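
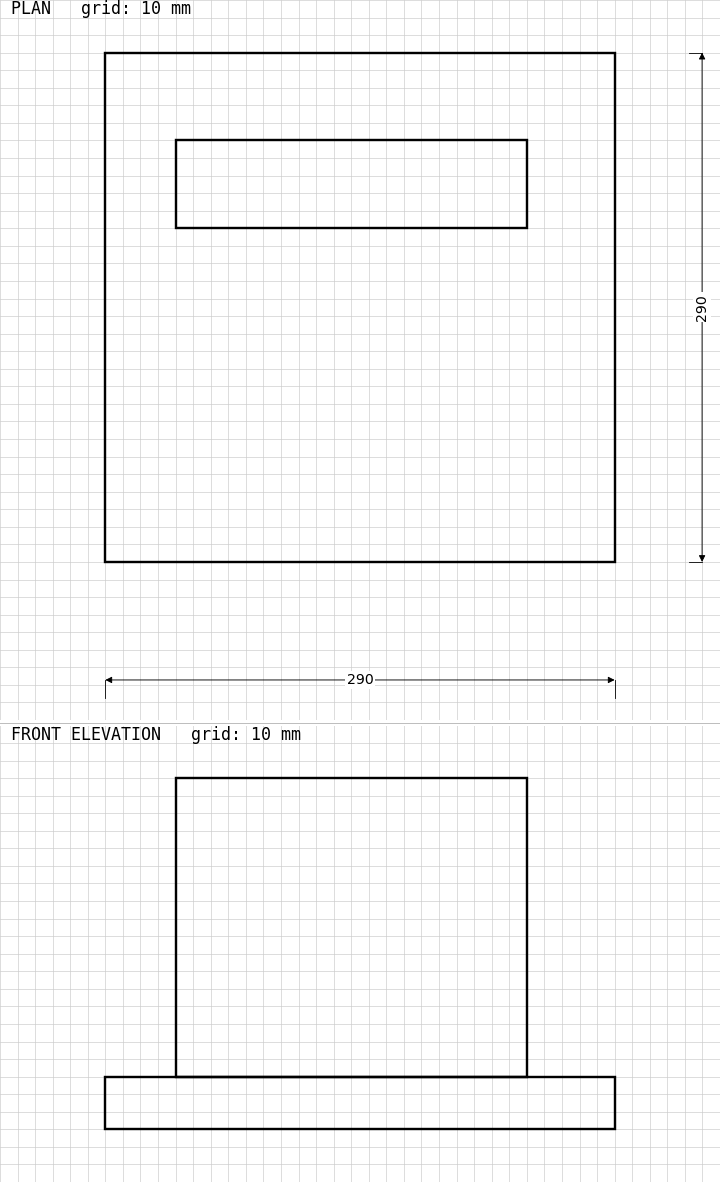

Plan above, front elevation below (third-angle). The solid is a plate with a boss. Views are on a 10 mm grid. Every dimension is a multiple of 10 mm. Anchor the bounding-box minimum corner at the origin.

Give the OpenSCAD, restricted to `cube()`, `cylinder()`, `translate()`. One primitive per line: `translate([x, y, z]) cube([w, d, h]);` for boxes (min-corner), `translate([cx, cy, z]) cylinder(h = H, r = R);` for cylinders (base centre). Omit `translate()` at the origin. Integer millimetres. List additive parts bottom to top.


cube([290, 290, 30]);
translate([40, 190, 30]) cube([200, 50, 170]);


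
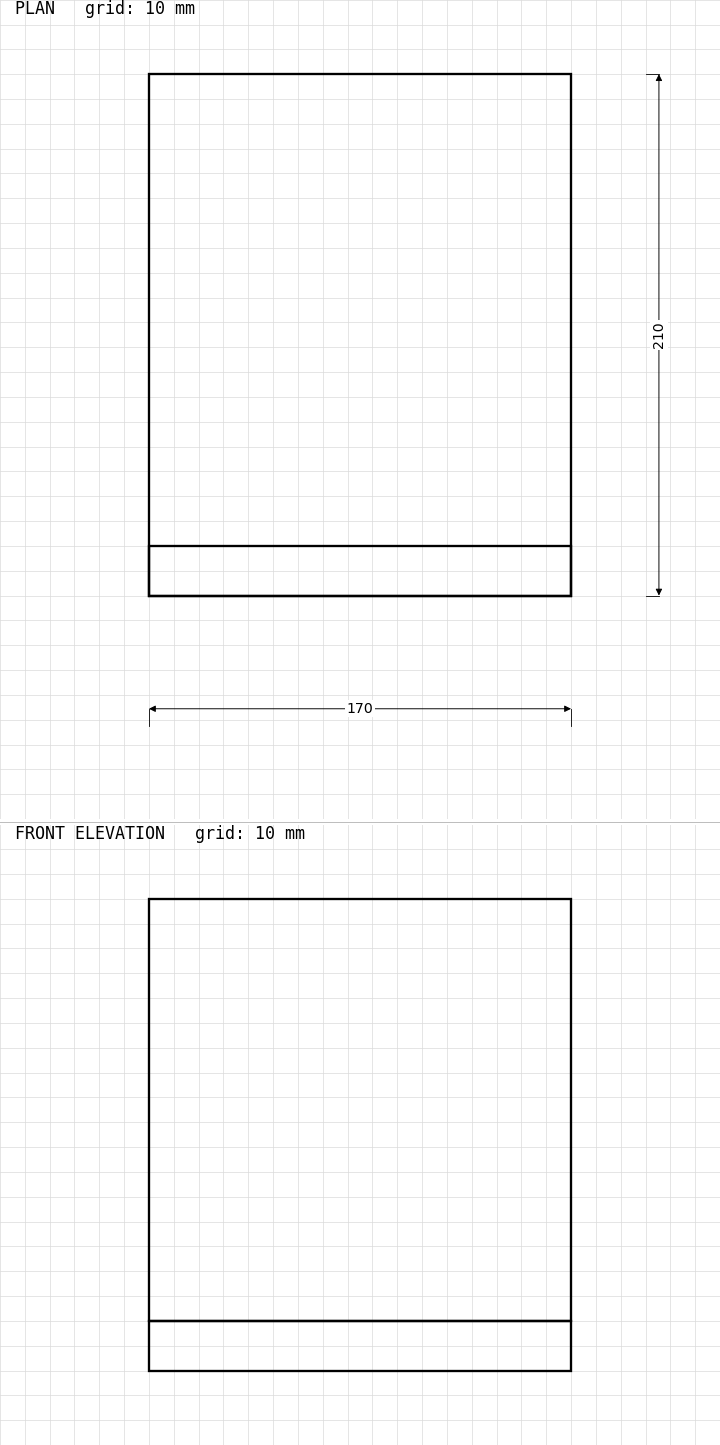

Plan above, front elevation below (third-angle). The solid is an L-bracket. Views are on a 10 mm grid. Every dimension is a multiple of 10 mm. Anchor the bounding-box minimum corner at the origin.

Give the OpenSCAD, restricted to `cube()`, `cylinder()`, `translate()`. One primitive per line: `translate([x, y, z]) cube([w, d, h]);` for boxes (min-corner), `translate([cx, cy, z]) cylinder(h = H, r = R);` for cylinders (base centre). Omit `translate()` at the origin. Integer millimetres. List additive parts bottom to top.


cube([170, 210, 20]);
translate([0, 0, 20]) cube([170, 20, 170]);


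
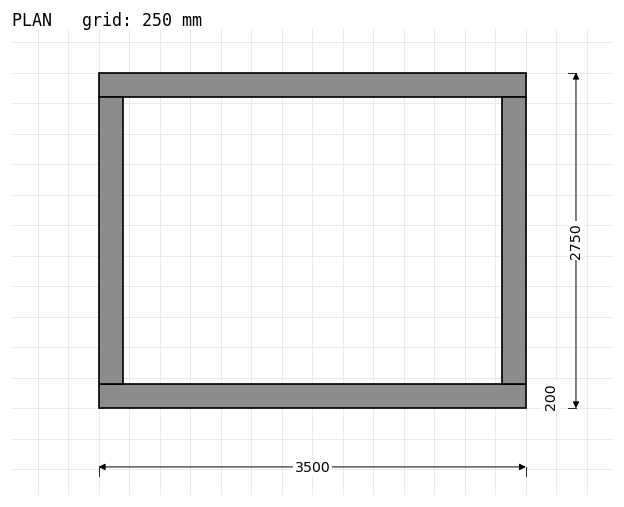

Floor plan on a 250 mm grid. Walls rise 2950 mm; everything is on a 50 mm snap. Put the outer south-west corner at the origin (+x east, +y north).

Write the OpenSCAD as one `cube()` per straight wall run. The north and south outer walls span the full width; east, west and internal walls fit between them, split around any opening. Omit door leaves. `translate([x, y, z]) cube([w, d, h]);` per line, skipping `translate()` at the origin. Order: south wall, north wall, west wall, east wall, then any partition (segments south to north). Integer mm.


cube([3500, 200, 2950]);
translate([0, 2550, 0]) cube([3500, 200, 2950]);
translate([0, 200, 0]) cube([200, 2350, 2950]);
translate([3300, 200, 0]) cube([200, 2350, 2950]);


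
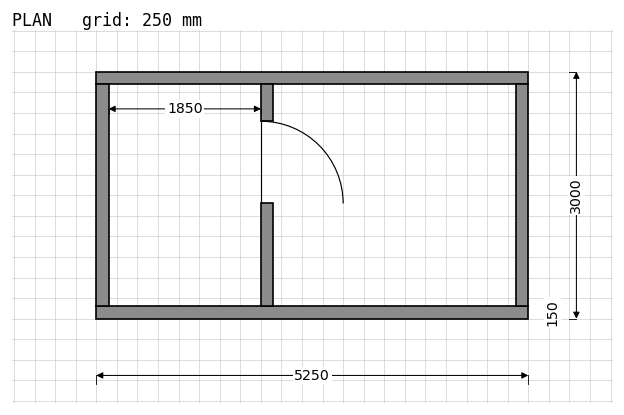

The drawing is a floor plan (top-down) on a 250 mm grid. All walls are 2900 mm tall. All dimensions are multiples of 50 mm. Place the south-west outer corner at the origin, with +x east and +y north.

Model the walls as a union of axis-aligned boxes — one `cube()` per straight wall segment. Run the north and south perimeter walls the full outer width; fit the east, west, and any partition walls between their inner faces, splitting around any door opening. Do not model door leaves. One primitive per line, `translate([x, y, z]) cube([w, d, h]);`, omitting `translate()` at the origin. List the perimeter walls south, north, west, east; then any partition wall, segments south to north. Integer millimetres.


cube([5250, 150, 2900]);
translate([0, 2850, 0]) cube([5250, 150, 2900]);
translate([0, 150, 0]) cube([150, 2700, 2900]);
translate([5100, 150, 0]) cube([150, 2700, 2900]);
translate([2000, 150, 0]) cube([150, 1250, 2900]);
translate([2000, 2400, 0]) cube([150, 450, 2900]);


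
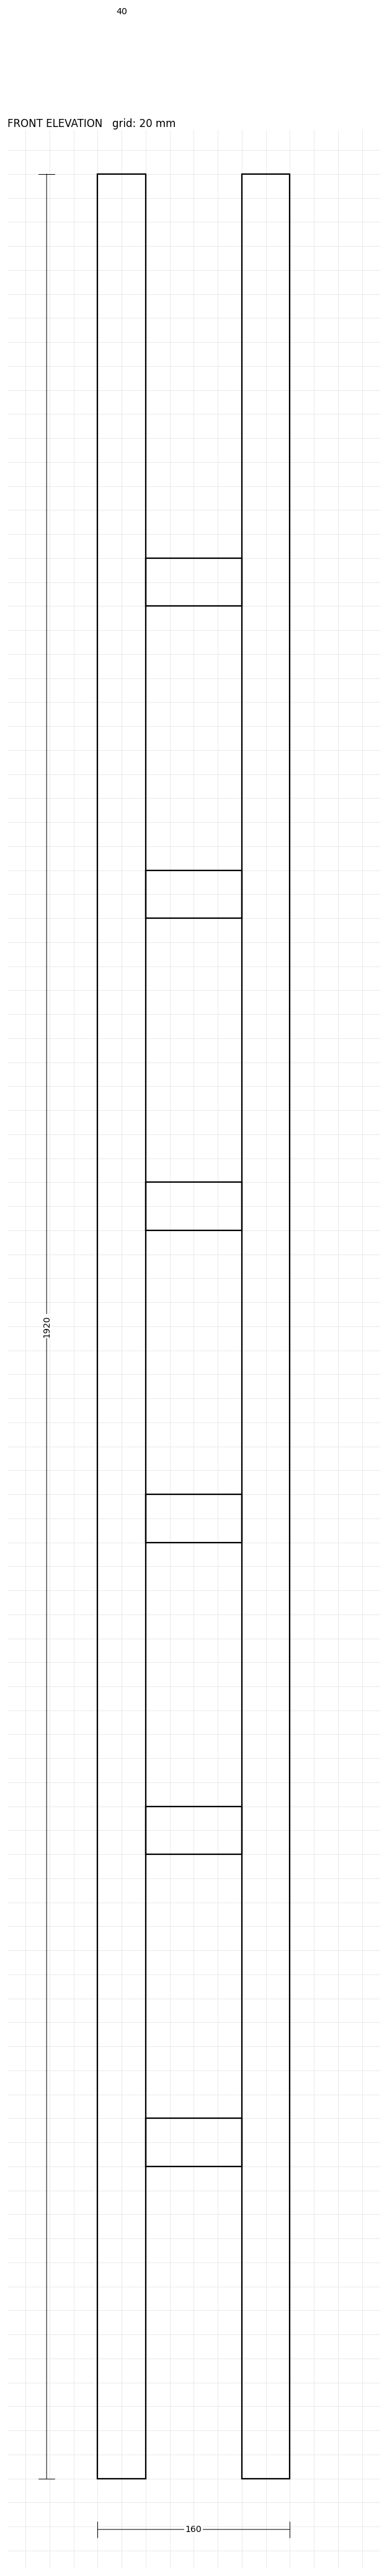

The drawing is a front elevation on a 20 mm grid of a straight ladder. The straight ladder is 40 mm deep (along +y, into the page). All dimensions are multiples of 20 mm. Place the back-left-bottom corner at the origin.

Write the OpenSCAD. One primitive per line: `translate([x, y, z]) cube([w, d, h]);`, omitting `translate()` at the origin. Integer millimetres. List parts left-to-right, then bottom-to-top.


cube([40, 40, 1920]);
translate([40, 0, 260]) cube([80, 40, 40]);
translate([40, 0, 520]) cube([80, 40, 40]);
translate([40, 0, 780]) cube([80, 40, 40]);
translate([40, 0, 1040]) cube([80, 40, 40]);
translate([40, 0, 1300]) cube([80, 40, 40]);
translate([40, 0, 1560]) cube([80, 40, 40]);
translate([120, 0, 0]) cube([40, 40, 1920]);


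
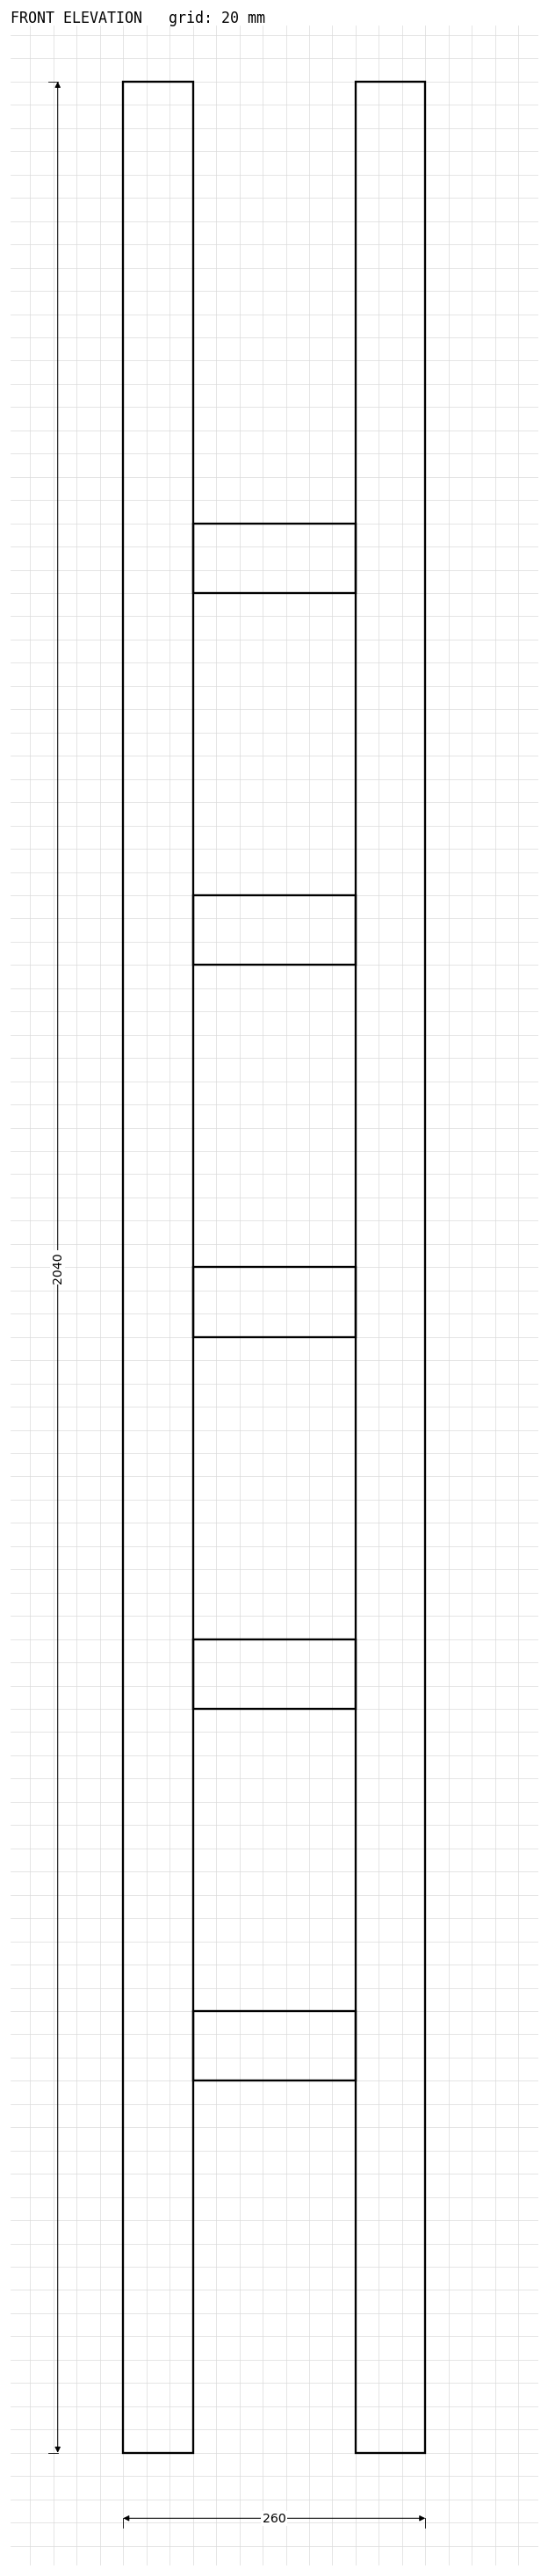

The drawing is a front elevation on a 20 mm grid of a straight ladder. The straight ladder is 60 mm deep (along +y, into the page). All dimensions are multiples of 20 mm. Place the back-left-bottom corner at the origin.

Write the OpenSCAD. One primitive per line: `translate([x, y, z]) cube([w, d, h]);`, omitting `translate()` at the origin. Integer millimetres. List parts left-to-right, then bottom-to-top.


cube([60, 60, 2040]);
translate([60, 0, 320]) cube([140, 60, 60]);
translate([60, 0, 640]) cube([140, 60, 60]);
translate([60, 0, 960]) cube([140, 60, 60]);
translate([60, 0, 1280]) cube([140, 60, 60]);
translate([60, 0, 1600]) cube([140, 60, 60]);
translate([200, 0, 0]) cube([60, 60, 2040]);


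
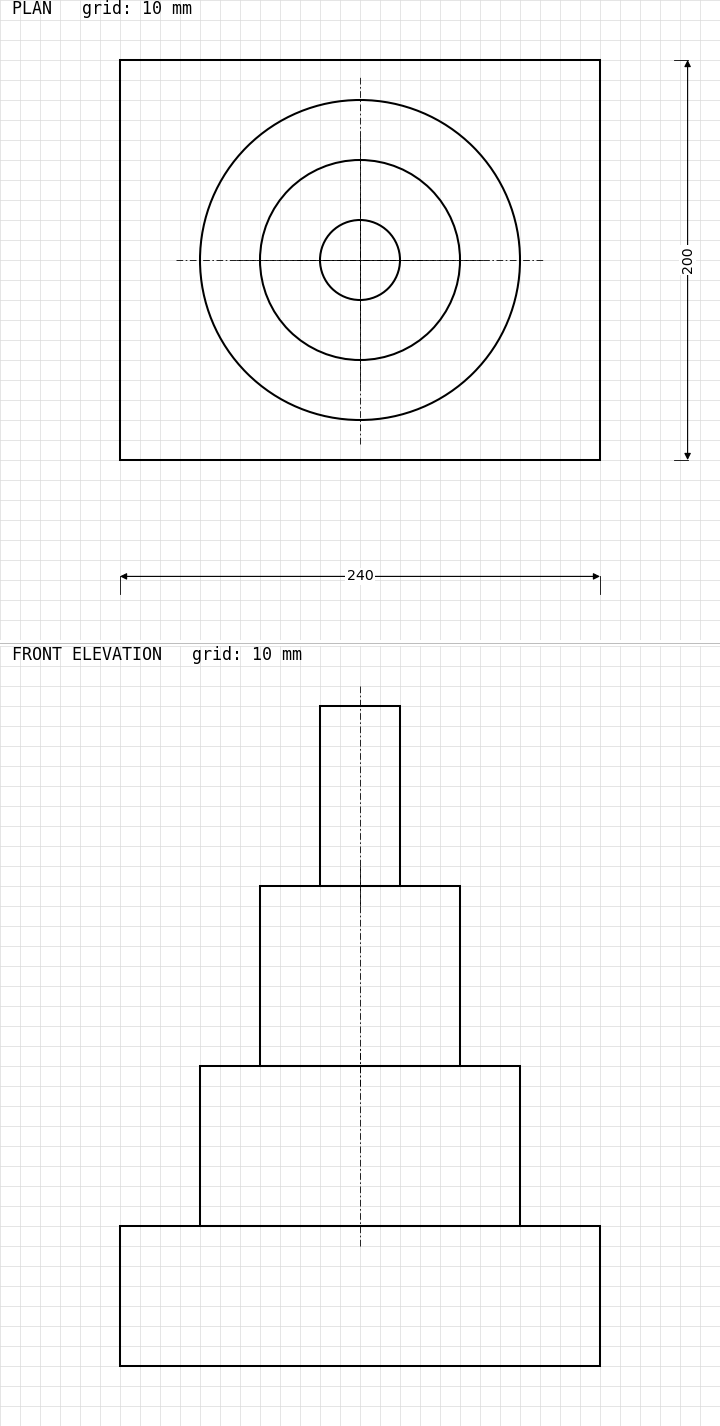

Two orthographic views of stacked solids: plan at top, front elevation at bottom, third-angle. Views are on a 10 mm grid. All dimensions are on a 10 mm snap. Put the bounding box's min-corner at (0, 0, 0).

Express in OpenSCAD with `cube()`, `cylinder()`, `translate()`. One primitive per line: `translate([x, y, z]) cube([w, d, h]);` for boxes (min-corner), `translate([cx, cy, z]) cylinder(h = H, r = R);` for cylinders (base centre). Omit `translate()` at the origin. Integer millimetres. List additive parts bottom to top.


cube([240, 200, 70]);
translate([120, 100, 70]) cylinder(h = 80, r = 80);
translate([120, 100, 150]) cylinder(h = 90, r = 50);
translate([120, 100, 240]) cylinder(h = 90, r = 20);


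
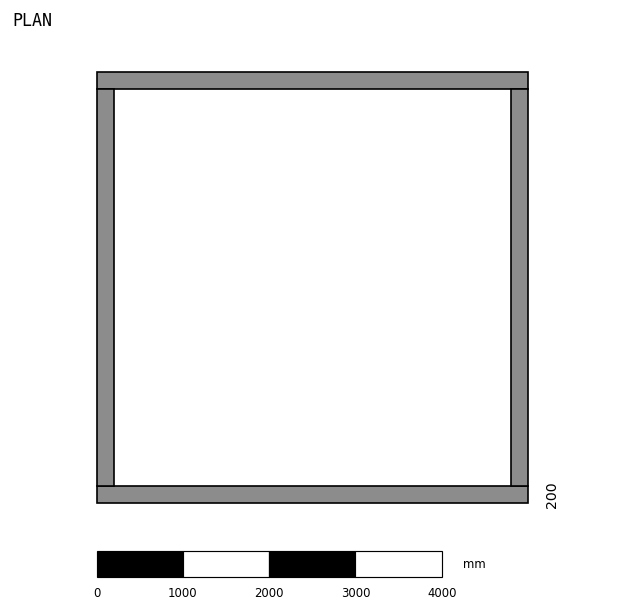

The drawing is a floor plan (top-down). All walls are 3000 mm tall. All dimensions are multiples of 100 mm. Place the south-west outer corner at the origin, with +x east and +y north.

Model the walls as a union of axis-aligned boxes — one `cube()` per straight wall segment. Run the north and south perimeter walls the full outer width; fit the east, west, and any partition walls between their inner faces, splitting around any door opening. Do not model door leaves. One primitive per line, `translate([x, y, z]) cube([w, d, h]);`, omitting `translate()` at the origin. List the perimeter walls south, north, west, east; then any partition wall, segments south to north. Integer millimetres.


cube([5000, 200, 3000]);
translate([0, 4800, 0]) cube([5000, 200, 3000]);
translate([0, 200, 0]) cube([200, 4600, 3000]);
translate([4800, 200, 0]) cube([200, 4600, 3000]);


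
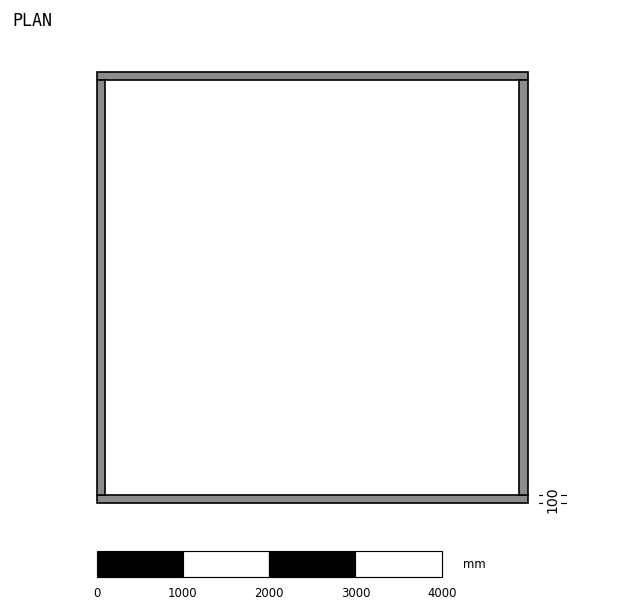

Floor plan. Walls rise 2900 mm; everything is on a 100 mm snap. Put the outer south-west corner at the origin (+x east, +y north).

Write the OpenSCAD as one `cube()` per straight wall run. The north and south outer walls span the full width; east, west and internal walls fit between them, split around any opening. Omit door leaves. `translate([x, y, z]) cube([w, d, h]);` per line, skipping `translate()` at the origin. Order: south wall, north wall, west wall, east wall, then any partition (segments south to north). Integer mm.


cube([5000, 100, 2900]);
translate([0, 4900, 0]) cube([5000, 100, 2900]);
translate([0, 100, 0]) cube([100, 4800, 2900]);
translate([4900, 100, 0]) cube([100, 4800, 2900]);


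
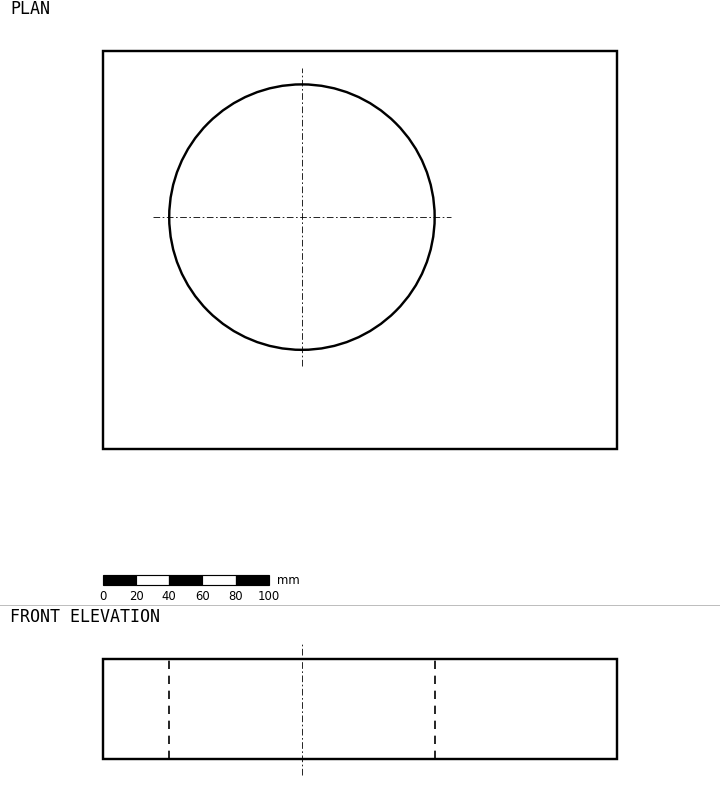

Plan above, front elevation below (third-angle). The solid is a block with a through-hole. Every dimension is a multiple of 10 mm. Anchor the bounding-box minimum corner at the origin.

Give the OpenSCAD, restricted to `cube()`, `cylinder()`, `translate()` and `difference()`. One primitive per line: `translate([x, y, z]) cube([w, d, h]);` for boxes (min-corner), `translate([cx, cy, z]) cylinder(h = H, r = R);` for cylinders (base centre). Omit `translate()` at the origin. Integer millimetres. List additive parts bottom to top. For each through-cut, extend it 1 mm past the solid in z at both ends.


difference() {
  cube([310, 240, 60]);
  translate([120, 140, -1]) cylinder(h = 62, r = 80);
}


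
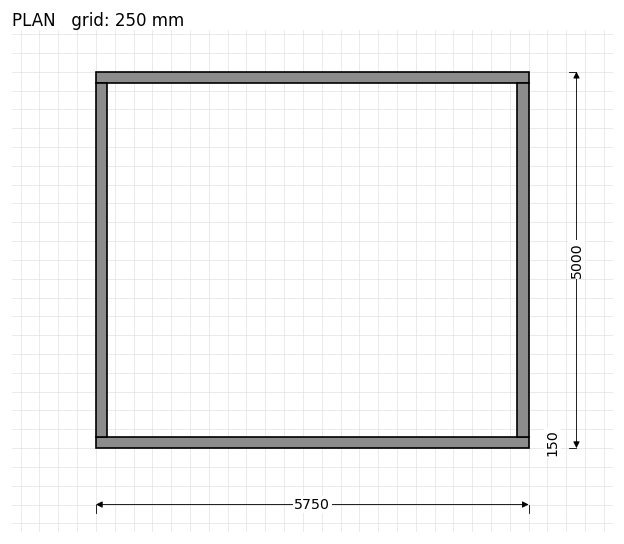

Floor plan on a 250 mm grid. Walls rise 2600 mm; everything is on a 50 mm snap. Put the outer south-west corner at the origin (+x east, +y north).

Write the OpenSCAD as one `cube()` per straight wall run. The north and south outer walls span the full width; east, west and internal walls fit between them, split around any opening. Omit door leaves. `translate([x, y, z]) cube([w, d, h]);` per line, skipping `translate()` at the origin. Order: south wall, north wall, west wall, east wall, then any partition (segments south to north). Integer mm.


cube([5750, 150, 2600]);
translate([0, 4850, 0]) cube([5750, 150, 2600]);
translate([0, 150, 0]) cube([150, 4700, 2600]);
translate([5600, 150, 0]) cube([150, 4700, 2600]);


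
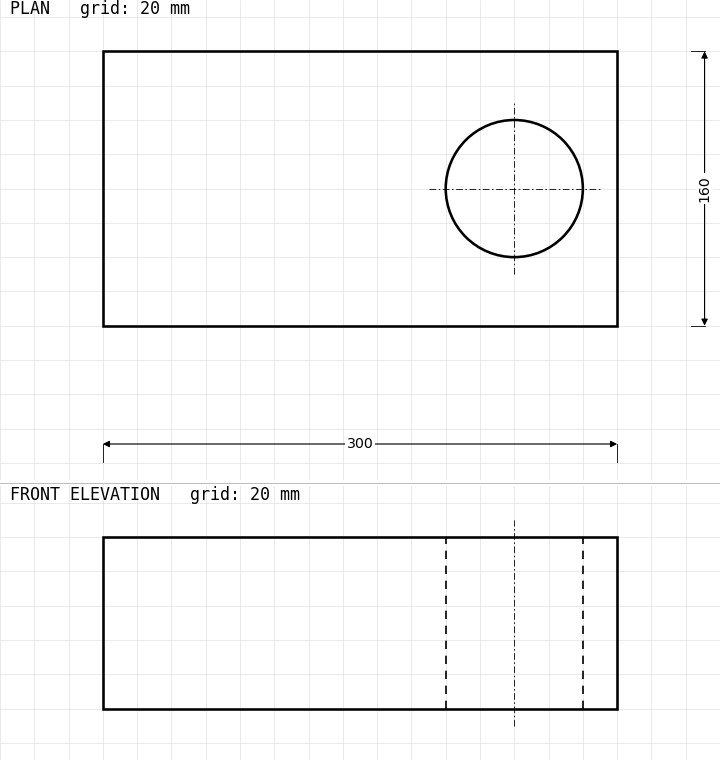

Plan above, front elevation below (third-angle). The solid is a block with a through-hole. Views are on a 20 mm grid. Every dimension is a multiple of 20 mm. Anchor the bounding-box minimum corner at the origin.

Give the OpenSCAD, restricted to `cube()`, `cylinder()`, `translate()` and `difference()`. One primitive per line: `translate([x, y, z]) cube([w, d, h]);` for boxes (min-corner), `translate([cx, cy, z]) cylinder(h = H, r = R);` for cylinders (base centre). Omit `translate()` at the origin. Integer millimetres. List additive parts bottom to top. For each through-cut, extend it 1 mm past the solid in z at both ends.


difference() {
  cube([300, 160, 100]);
  translate([240, 80, -1]) cylinder(h = 102, r = 40);
}


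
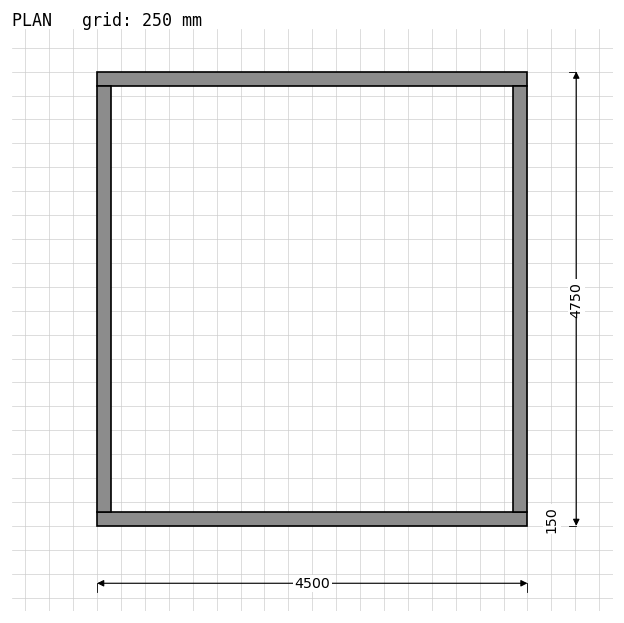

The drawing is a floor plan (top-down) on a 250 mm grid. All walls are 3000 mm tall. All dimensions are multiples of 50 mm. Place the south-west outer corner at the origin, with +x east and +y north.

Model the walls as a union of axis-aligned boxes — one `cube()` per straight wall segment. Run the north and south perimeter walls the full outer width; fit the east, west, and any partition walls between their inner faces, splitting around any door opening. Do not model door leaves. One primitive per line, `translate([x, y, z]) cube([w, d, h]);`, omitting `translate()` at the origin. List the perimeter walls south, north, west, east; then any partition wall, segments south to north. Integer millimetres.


cube([4500, 150, 3000]);
translate([0, 4600, 0]) cube([4500, 150, 3000]);
translate([0, 150, 0]) cube([150, 4450, 3000]);
translate([4350, 150, 0]) cube([150, 4450, 3000]);


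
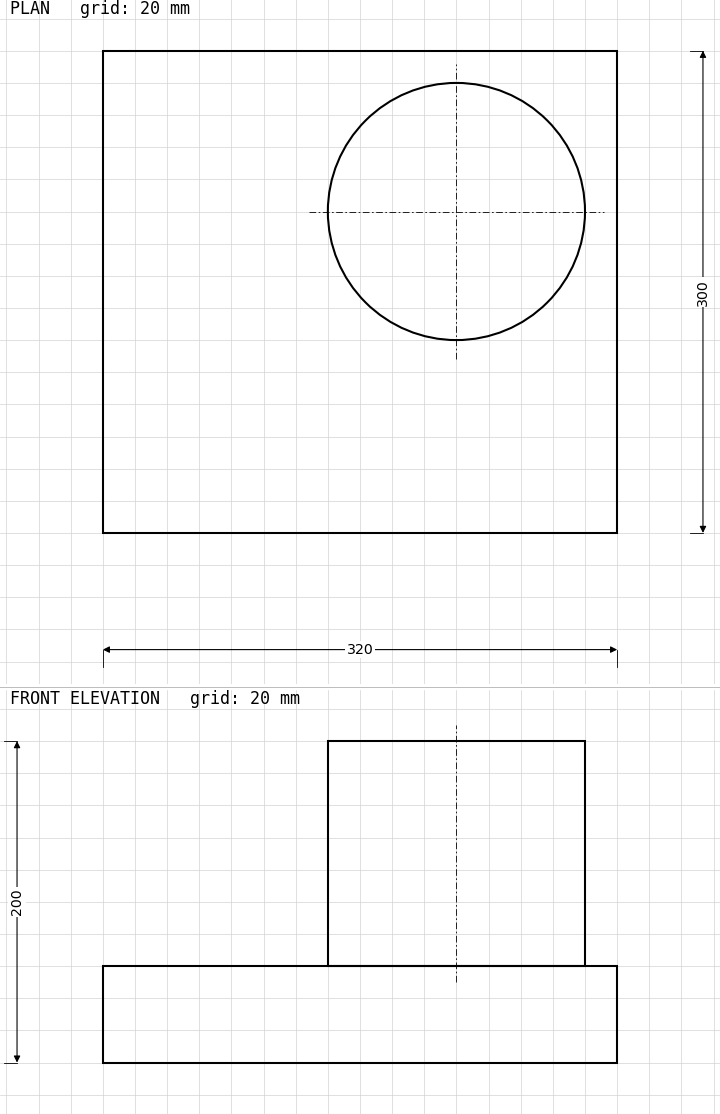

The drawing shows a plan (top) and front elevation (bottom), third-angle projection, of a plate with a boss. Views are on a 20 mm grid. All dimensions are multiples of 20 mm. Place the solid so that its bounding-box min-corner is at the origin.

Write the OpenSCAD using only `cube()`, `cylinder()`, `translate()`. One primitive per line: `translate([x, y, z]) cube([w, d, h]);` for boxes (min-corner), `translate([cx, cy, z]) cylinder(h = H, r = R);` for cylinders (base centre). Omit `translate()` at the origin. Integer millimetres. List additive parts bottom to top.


cube([320, 300, 60]);
translate([220, 200, 60]) cylinder(h = 140, r = 80);


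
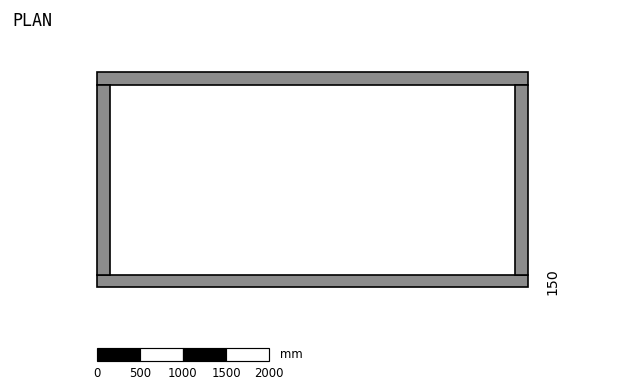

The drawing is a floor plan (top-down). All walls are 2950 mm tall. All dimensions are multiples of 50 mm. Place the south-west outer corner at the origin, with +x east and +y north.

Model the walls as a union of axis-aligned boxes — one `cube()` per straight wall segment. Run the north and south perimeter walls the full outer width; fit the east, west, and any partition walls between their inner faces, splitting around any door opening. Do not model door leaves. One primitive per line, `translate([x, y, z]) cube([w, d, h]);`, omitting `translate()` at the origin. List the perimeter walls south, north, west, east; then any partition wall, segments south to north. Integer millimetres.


cube([5000, 150, 2950]);
translate([0, 2350, 0]) cube([5000, 150, 2950]);
translate([0, 150, 0]) cube([150, 2200, 2950]);
translate([4850, 150, 0]) cube([150, 2200, 2950]);


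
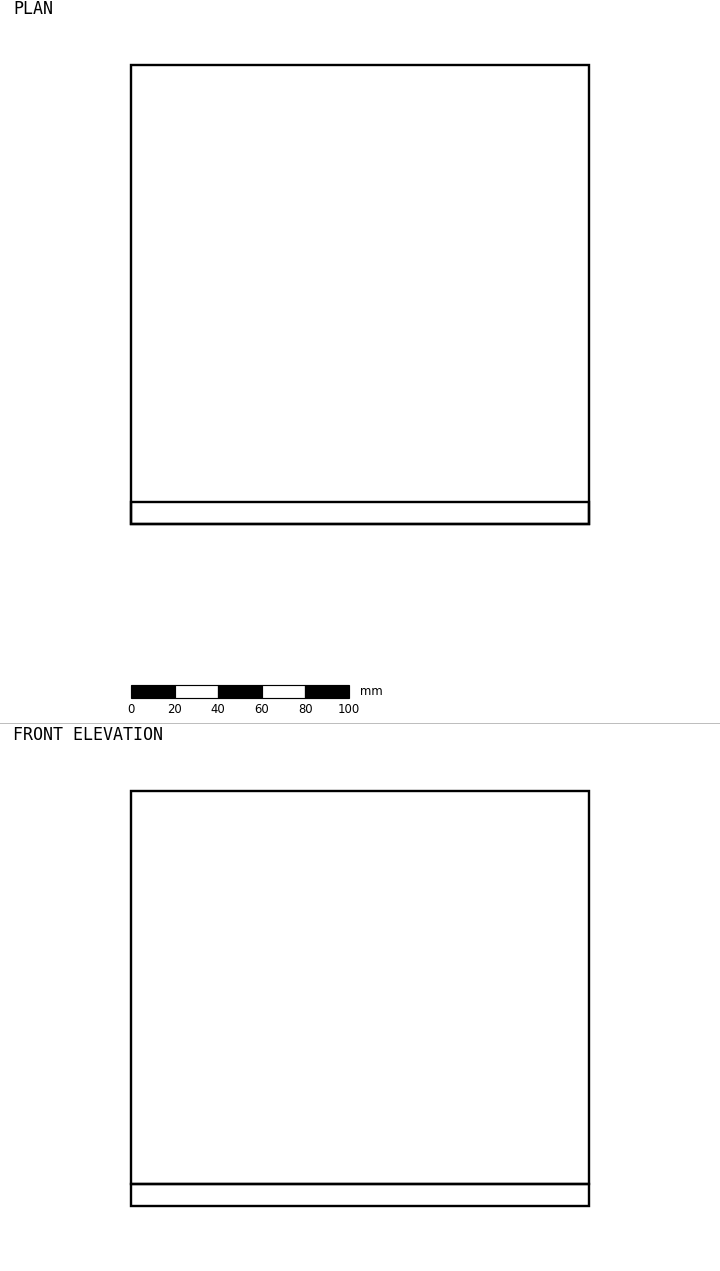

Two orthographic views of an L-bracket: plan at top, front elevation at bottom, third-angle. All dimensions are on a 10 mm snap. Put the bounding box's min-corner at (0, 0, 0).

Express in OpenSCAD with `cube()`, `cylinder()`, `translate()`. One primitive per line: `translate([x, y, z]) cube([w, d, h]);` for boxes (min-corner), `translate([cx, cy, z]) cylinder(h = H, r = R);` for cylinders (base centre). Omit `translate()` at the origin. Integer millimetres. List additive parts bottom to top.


cube([210, 210, 10]);
translate([0, 0, 10]) cube([210, 10, 180]);


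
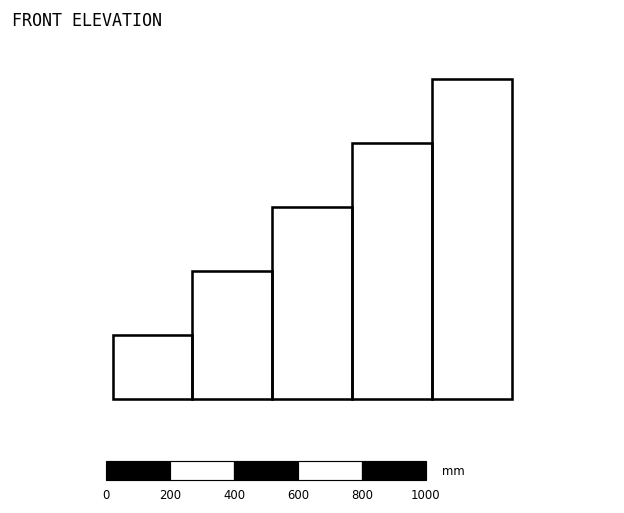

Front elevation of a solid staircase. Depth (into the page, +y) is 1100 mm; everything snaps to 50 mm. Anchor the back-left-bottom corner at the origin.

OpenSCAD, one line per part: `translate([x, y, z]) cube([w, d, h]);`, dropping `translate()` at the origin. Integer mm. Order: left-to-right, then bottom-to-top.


cube([250, 1100, 200]);
translate([250, 0, 0]) cube([250, 1100, 400]);
translate([500, 0, 0]) cube([250, 1100, 600]);
translate([750, 0, 0]) cube([250, 1100, 800]);
translate([1000, 0, 0]) cube([250, 1100, 1000]);


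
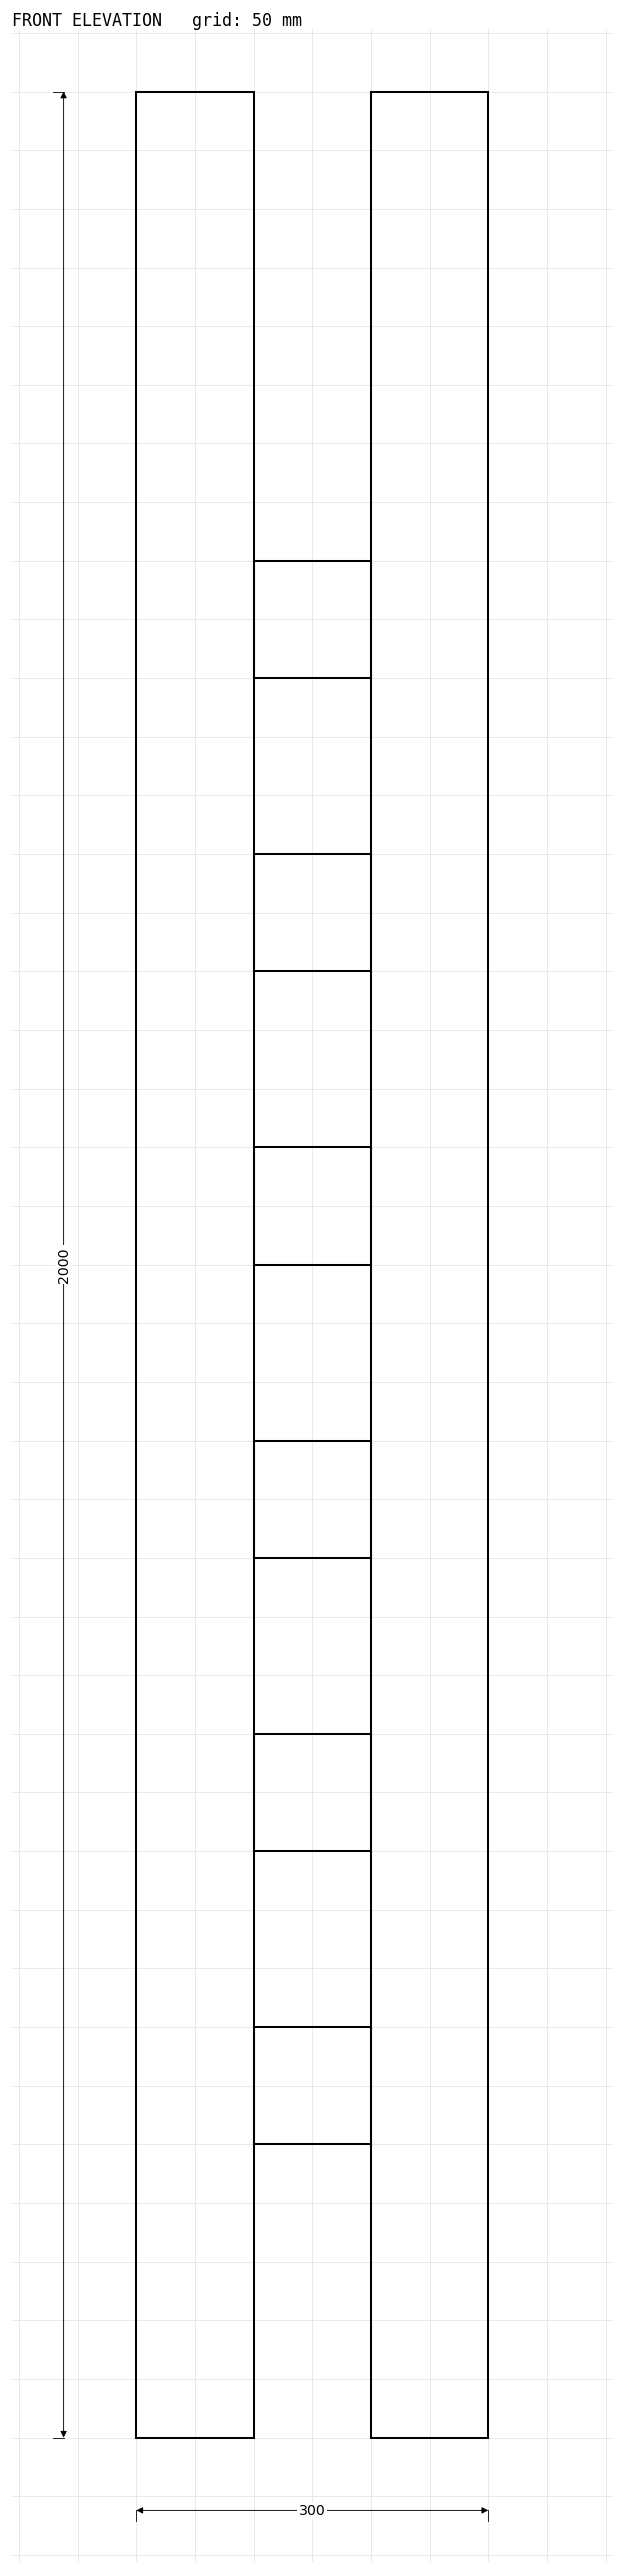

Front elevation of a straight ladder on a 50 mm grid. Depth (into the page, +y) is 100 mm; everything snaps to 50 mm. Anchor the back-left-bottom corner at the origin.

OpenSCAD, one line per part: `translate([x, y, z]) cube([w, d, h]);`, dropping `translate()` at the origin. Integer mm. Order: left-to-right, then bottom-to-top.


cube([100, 100, 2000]);
translate([100, 0, 250]) cube([100, 100, 100]);
translate([100, 0, 500]) cube([100, 100, 100]);
translate([100, 0, 750]) cube([100, 100, 100]);
translate([100, 0, 1000]) cube([100, 100, 100]);
translate([100, 0, 1250]) cube([100, 100, 100]);
translate([100, 0, 1500]) cube([100, 100, 100]);
translate([200, 0, 0]) cube([100, 100, 2000]);


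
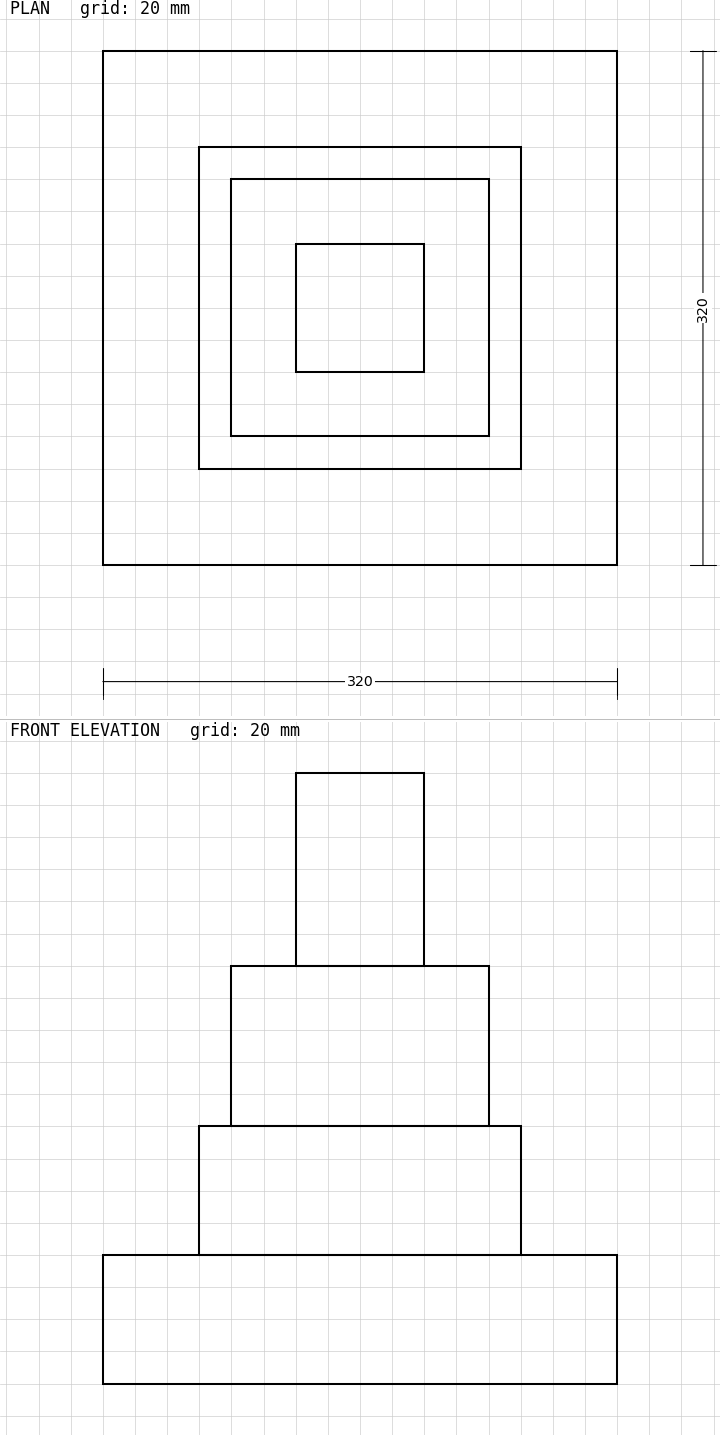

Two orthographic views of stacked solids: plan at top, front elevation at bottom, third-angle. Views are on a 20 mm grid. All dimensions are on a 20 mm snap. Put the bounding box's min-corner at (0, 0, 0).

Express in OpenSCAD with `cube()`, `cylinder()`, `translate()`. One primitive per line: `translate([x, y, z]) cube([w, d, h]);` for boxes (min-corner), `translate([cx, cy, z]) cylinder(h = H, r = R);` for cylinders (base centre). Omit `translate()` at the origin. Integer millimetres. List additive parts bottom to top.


cube([320, 320, 80]);
translate([60, 60, 80]) cube([200, 200, 80]);
translate([80, 80, 160]) cube([160, 160, 100]);
translate([120, 120, 260]) cube([80, 80, 120]);


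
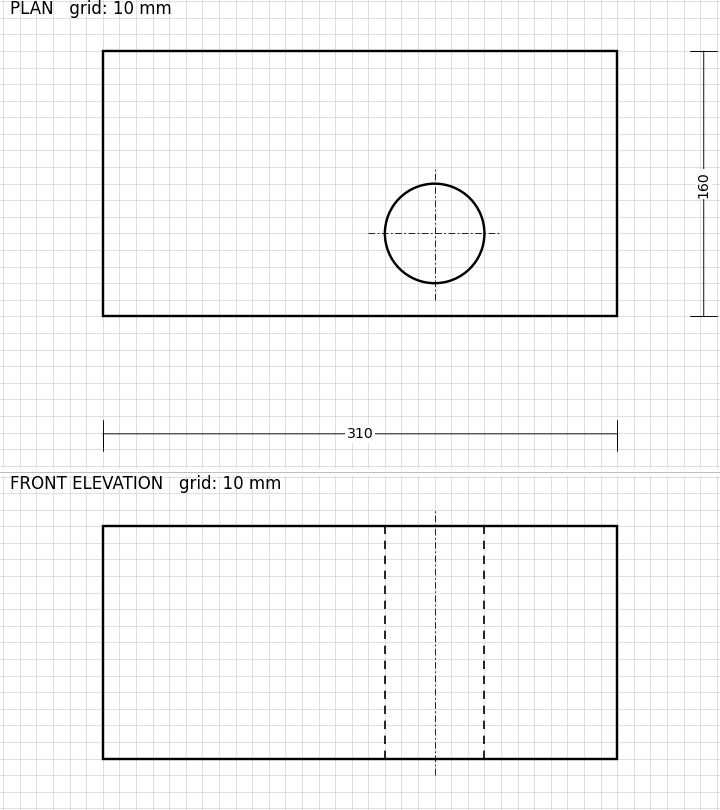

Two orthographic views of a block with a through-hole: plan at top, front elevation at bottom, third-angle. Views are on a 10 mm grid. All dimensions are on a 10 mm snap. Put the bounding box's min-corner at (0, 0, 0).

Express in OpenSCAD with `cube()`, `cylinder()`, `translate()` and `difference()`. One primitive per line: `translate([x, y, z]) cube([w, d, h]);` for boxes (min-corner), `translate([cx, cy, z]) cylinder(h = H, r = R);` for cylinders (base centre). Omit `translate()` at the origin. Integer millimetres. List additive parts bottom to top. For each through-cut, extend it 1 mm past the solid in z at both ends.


difference() {
  cube([310, 160, 140]);
  translate([200, 50, -1]) cylinder(h = 142, r = 30);
}


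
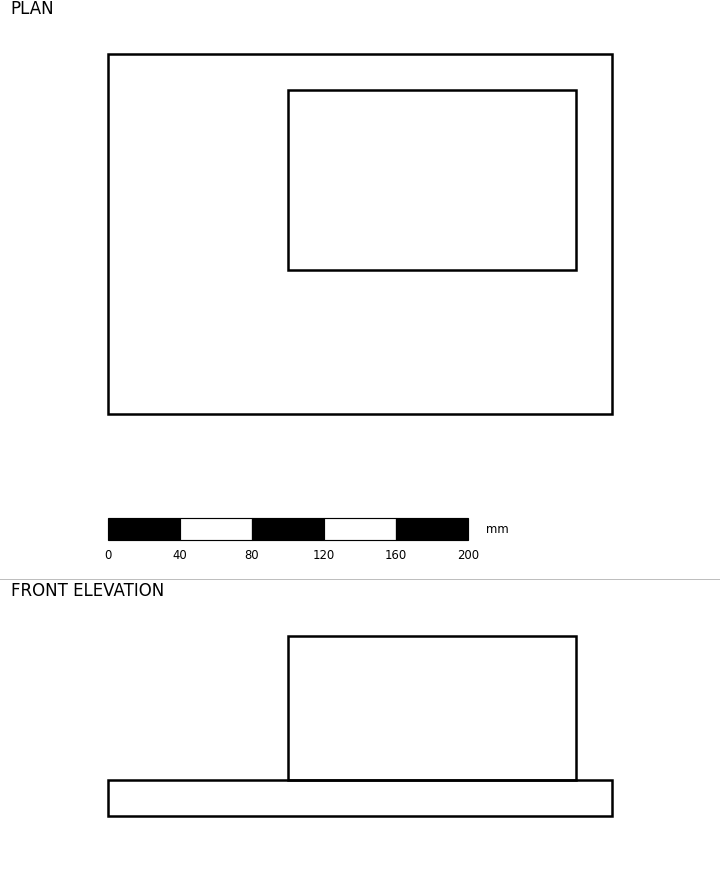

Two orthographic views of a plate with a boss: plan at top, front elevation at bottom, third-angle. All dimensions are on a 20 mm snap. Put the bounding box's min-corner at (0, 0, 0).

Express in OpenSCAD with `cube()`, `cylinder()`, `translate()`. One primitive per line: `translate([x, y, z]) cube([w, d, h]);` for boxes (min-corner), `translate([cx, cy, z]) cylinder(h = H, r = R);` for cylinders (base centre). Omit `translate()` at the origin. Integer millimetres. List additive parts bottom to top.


cube([280, 200, 20]);
translate([100, 80, 20]) cube([160, 100, 80]);


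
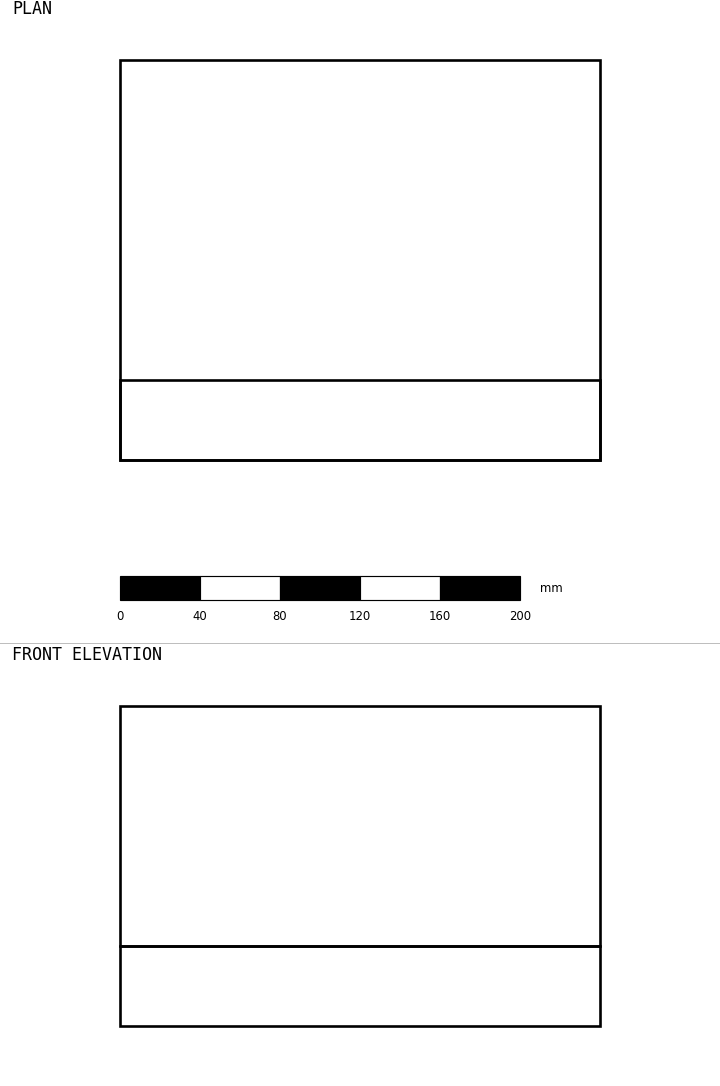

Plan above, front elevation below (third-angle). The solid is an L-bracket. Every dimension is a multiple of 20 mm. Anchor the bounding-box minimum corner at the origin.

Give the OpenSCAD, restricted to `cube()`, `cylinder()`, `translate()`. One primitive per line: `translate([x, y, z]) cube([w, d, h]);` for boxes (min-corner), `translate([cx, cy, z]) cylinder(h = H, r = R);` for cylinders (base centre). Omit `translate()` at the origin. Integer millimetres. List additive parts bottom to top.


cube([240, 200, 40]);
translate([0, 0, 40]) cube([240, 40, 120]);


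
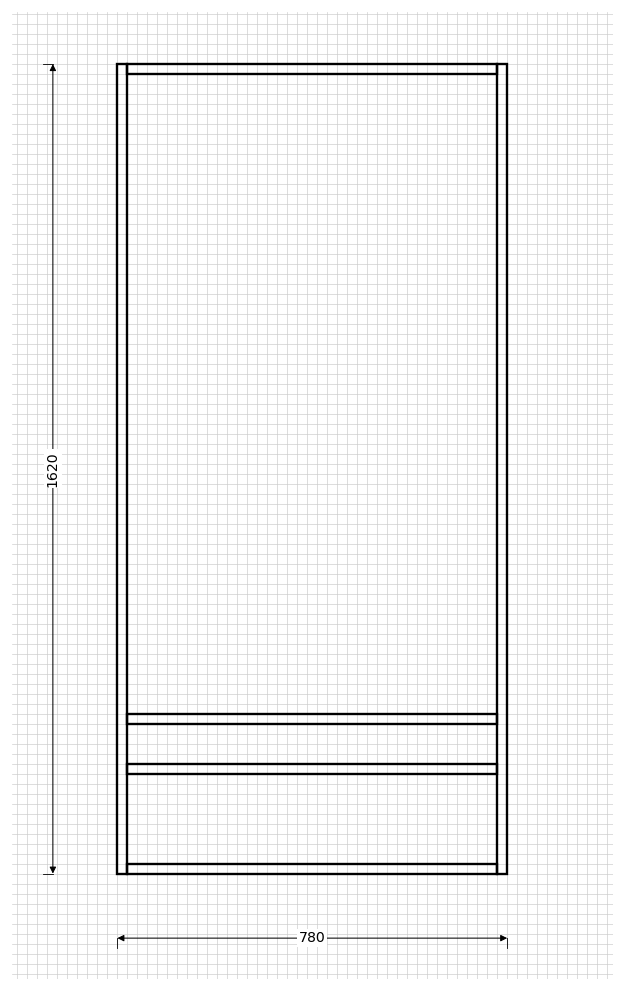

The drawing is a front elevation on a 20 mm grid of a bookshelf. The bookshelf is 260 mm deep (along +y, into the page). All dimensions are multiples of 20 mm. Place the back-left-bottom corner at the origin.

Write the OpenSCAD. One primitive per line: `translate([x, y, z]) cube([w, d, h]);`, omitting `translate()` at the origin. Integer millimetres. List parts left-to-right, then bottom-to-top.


cube([20, 260, 1620]);
translate([20, 0, 0]) cube([740, 260, 20]);
translate([20, 0, 200]) cube([740, 260, 20]);
translate([20, 0, 300]) cube([740, 260, 20]);
translate([20, 0, 1600]) cube([740, 260, 20]);
translate([760, 0, 0]) cube([20, 260, 1620]);


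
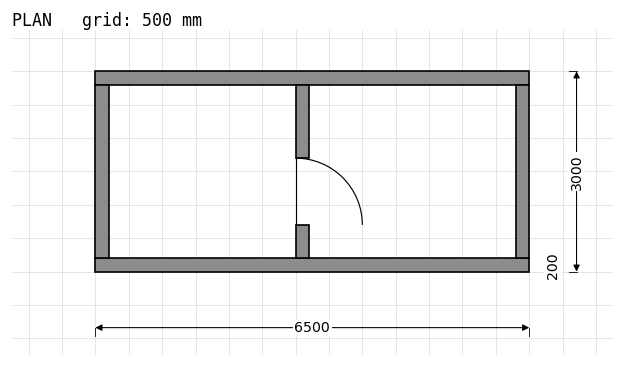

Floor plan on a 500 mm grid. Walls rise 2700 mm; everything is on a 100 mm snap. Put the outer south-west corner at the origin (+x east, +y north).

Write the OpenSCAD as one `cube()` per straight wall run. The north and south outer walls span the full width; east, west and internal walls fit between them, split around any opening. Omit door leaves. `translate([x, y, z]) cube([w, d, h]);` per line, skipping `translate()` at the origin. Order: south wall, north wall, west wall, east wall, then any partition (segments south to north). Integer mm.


cube([6500, 200, 2700]);
translate([0, 2800, 0]) cube([6500, 200, 2700]);
translate([0, 200, 0]) cube([200, 2600, 2700]);
translate([6300, 200, 0]) cube([200, 2600, 2700]);
translate([3000, 200, 0]) cube([200, 500, 2700]);
translate([3000, 1700, 0]) cube([200, 1100, 2700]);


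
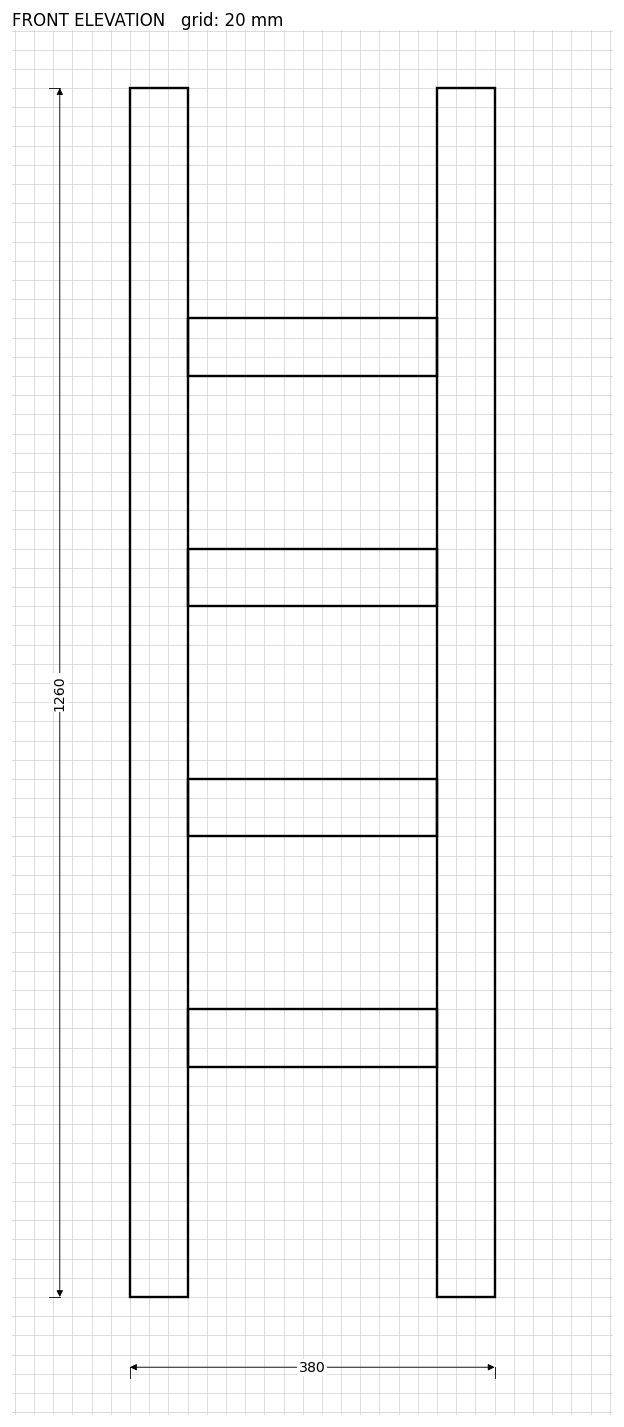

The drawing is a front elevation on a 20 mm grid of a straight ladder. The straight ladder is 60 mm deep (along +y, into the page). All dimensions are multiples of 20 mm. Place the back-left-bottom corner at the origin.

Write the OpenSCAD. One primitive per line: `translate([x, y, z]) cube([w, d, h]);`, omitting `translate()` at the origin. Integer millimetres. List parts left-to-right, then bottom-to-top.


cube([60, 60, 1260]);
translate([60, 0, 240]) cube([260, 60, 60]);
translate([60, 0, 480]) cube([260, 60, 60]);
translate([60, 0, 720]) cube([260, 60, 60]);
translate([60, 0, 960]) cube([260, 60, 60]);
translate([320, 0, 0]) cube([60, 60, 1260]);


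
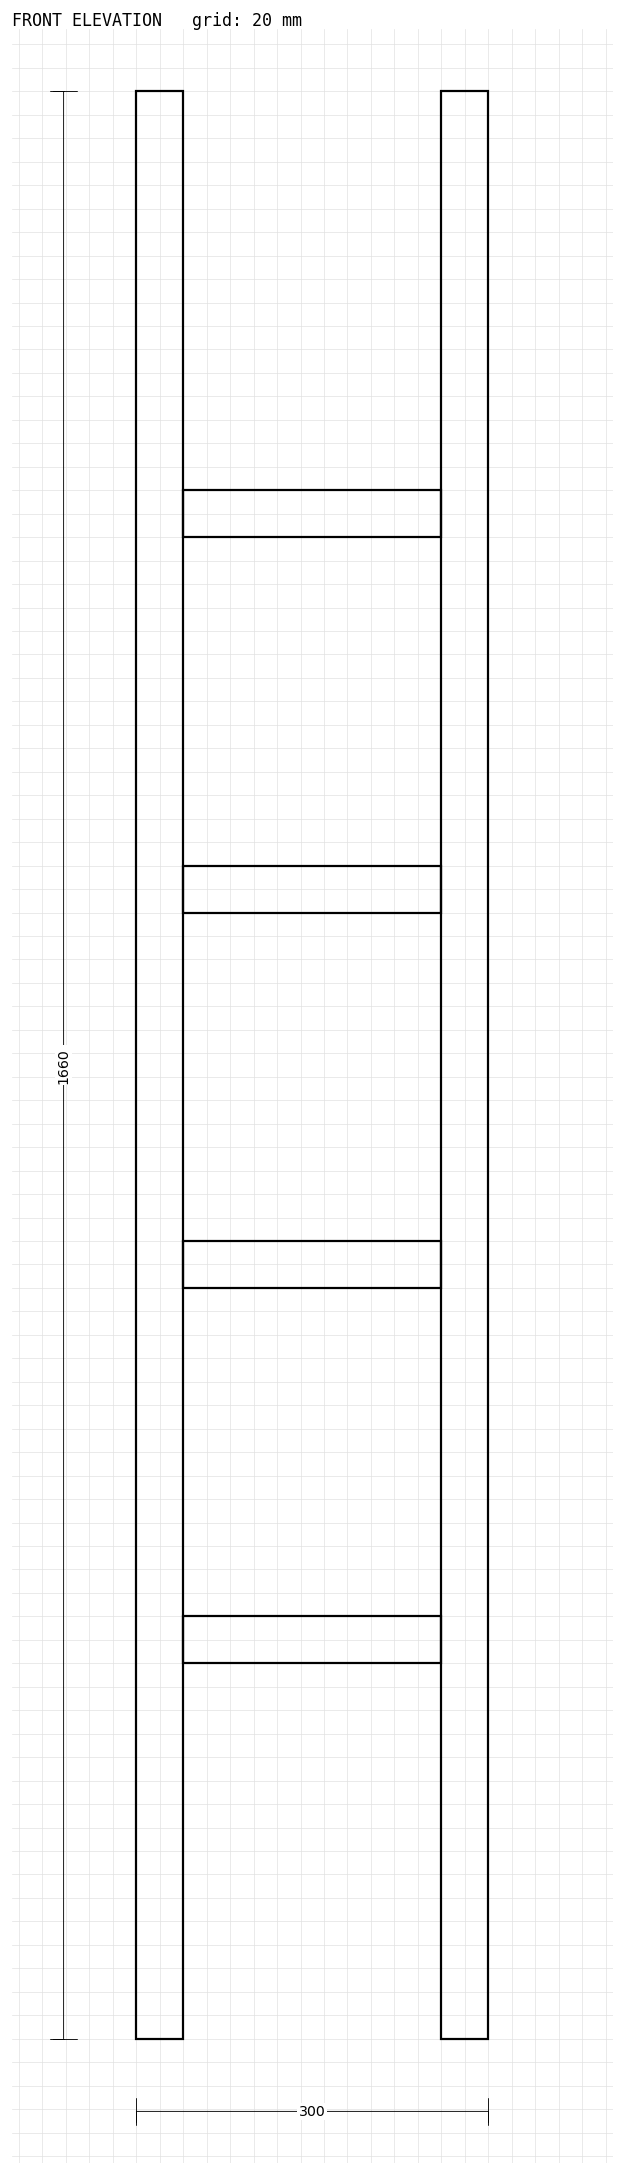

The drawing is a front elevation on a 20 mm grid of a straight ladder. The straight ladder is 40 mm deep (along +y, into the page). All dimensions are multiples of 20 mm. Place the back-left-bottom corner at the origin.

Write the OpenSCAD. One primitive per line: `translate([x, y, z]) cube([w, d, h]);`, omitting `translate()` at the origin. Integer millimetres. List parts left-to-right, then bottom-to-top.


cube([40, 40, 1660]);
translate([40, 0, 320]) cube([220, 40, 40]);
translate([40, 0, 640]) cube([220, 40, 40]);
translate([40, 0, 960]) cube([220, 40, 40]);
translate([40, 0, 1280]) cube([220, 40, 40]);
translate([260, 0, 0]) cube([40, 40, 1660]);


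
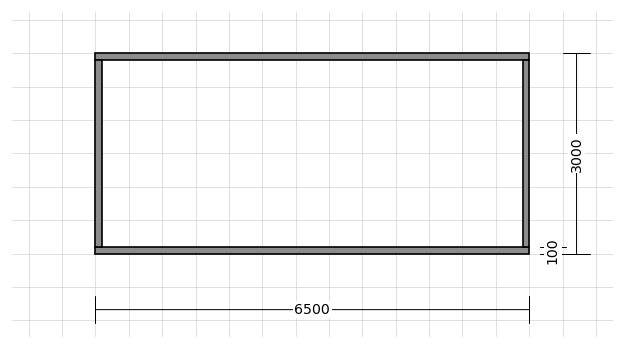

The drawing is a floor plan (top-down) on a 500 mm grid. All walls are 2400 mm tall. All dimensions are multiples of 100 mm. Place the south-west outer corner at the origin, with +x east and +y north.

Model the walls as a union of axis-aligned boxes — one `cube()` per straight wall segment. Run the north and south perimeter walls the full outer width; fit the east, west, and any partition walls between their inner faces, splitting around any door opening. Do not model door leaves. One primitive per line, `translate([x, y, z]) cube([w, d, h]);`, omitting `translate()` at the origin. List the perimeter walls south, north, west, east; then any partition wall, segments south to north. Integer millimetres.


cube([6500, 100, 2400]);
translate([0, 2900, 0]) cube([6500, 100, 2400]);
translate([0, 100, 0]) cube([100, 2800, 2400]);
translate([6400, 100, 0]) cube([100, 2800, 2400]);


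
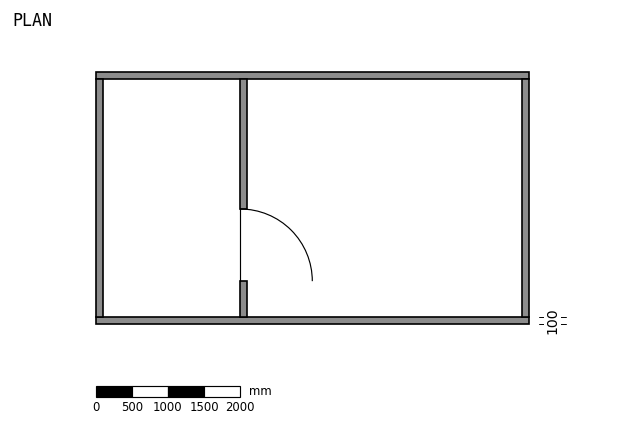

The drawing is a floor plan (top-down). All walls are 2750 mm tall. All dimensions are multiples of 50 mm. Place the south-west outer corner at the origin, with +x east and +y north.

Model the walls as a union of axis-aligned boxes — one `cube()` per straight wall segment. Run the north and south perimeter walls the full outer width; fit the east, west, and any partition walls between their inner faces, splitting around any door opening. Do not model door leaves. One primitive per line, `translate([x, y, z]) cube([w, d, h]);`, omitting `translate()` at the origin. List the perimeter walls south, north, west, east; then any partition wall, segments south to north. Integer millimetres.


cube([6000, 100, 2750]);
translate([0, 3400, 0]) cube([6000, 100, 2750]);
translate([0, 100, 0]) cube([100, 3300, 2750]);
translate([5900, 100, 0]) cube([100, 3300, 2750]);
translate([2000, 100, 0]) cube([100, 500, 2750]);
translate([2000, 1600, 0]) cube([100, 1800, 2750]);


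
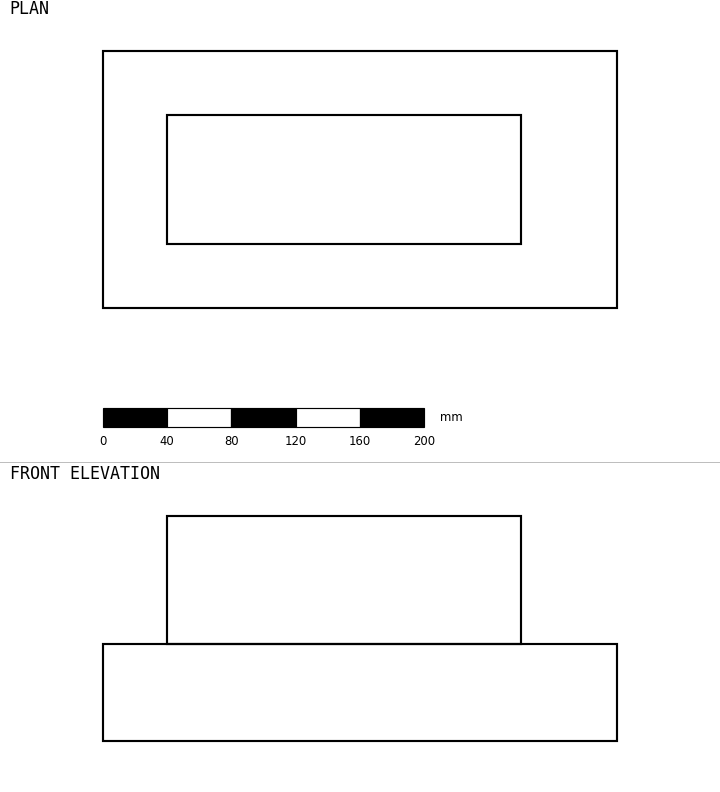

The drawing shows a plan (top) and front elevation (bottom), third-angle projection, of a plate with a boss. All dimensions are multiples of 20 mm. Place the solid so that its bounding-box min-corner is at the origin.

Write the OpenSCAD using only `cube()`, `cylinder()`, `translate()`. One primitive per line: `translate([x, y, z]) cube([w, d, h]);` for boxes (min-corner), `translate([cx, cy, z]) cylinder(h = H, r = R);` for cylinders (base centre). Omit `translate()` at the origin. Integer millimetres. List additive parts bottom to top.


cube([320, 160, 60]);
translate([40, 40, 60]) cube([220, 80, 80]);


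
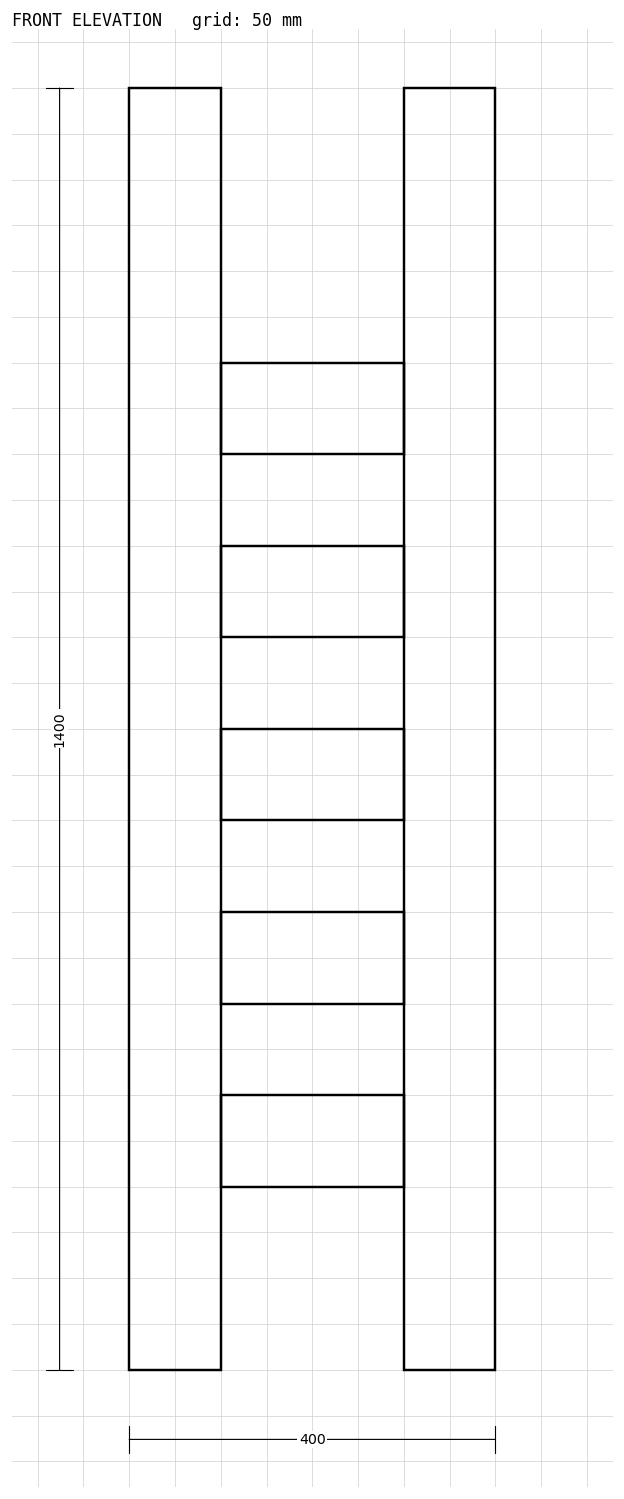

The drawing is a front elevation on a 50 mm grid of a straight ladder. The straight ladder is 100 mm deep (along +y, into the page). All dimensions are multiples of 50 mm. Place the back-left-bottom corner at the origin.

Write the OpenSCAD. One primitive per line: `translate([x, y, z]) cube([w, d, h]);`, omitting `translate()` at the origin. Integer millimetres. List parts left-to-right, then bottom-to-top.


cube([100, 100, 1400]);
translate([100, 0, 200]) cube([200, 100, 100]);
translate([100, 0, 400]) cube([200, 100, 100]);
translate([100, 0, 600]) cube([200, 100, 100]);
translate([100, 0, 800]) cube([200, 100, 100]);
translate([100, 0, 1000]) cube([200, 100, 100]);
translate([300, 0, 0]) cube([100, 100, 1400]);


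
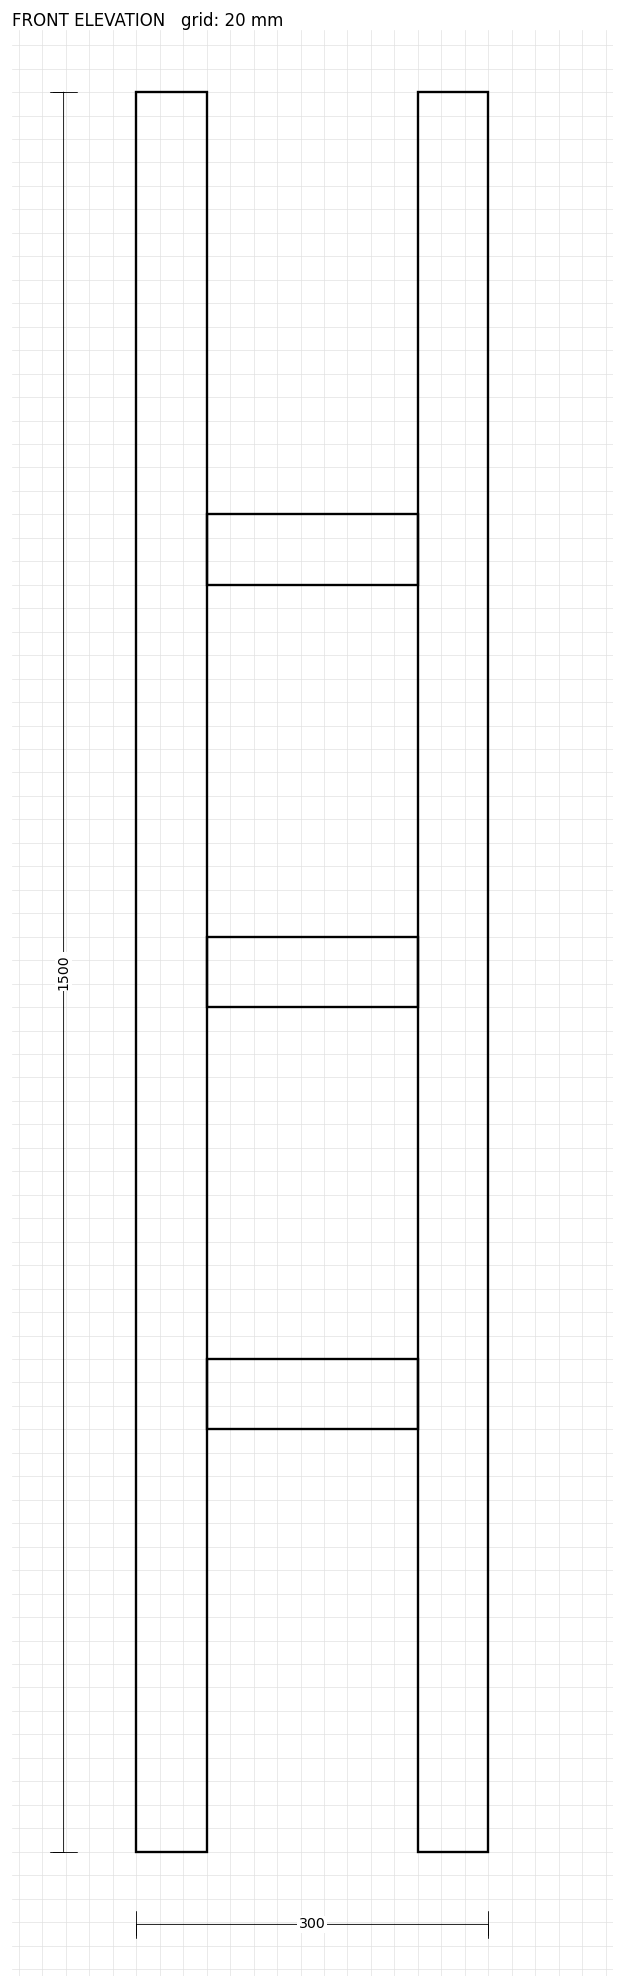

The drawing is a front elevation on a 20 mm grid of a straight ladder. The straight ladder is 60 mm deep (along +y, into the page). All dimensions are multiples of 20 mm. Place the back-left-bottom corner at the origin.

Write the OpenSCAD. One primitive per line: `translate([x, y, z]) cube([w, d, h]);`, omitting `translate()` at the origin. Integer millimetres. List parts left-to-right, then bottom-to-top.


cube([60, 60, 1500]);
translate([60, 0, 360]) cube([180, 60, 60]);
translate([60, 0, 720]) cube([180, 60, 60]);
translate([60, 0, 1080]) cube([180, 60, 60]);
translate([240, 0, 0]) cube([60, 60, 1500]);


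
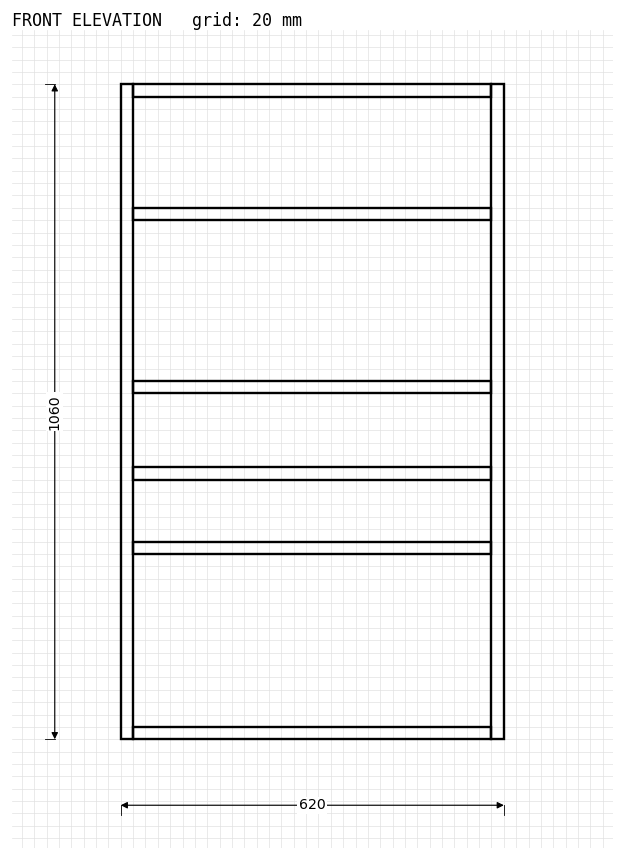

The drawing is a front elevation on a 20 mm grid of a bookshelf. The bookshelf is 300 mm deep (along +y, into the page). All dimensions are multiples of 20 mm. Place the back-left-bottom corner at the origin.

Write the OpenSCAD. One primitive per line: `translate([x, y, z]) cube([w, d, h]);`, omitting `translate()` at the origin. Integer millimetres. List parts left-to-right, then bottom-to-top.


cube([20, 300, 1060]);
translate([20, 0, 0]) cube([580, 300, 20]);
translate([20, 0, 300]) cube([580, 300, 20]);
translate([20, 0, 420]) cube([580, 300, 20]);
translate([20, 0, 560]) cube([580, 300, 20]);
translate([20, 0, 840]) cube([580, 300, 20]);
translate([20, 0, 1040]) cube([580, 300, 20]);
translate([600, 0, 0]) cube([20, 300, 1060]);


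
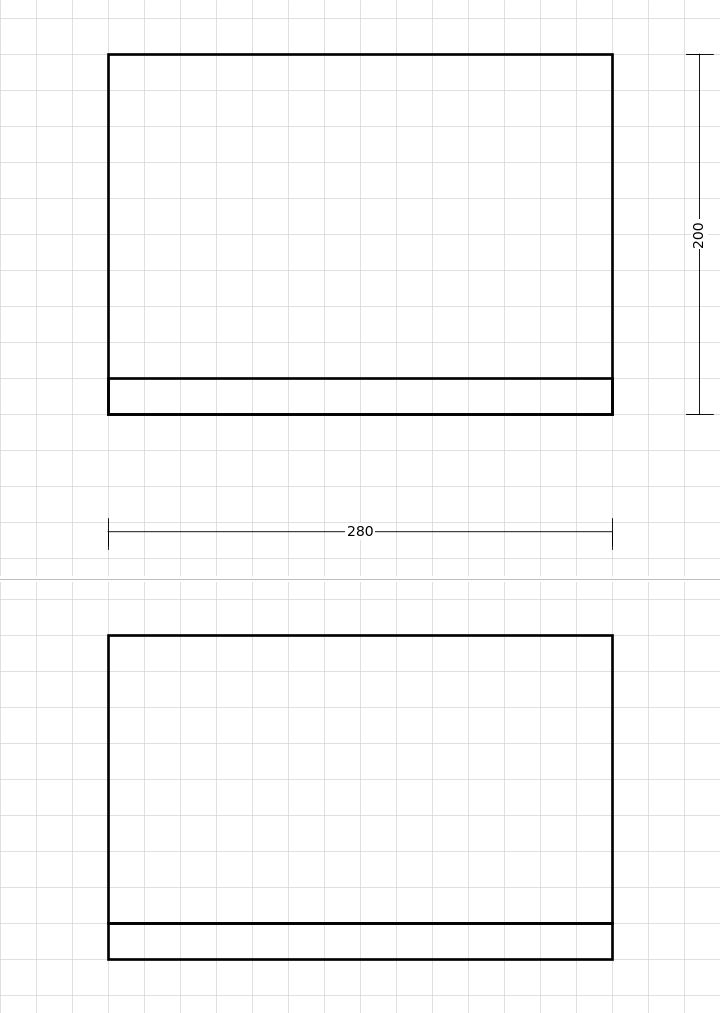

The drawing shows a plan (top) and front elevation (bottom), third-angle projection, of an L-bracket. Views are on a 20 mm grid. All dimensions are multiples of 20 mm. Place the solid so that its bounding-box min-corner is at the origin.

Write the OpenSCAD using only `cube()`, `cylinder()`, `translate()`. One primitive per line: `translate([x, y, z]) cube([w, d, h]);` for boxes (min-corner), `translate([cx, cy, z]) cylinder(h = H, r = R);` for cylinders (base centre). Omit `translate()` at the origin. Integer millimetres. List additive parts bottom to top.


cube([280, 200, 20]);
translate([0, 0, 20]) cube([280, 20, 160]);
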